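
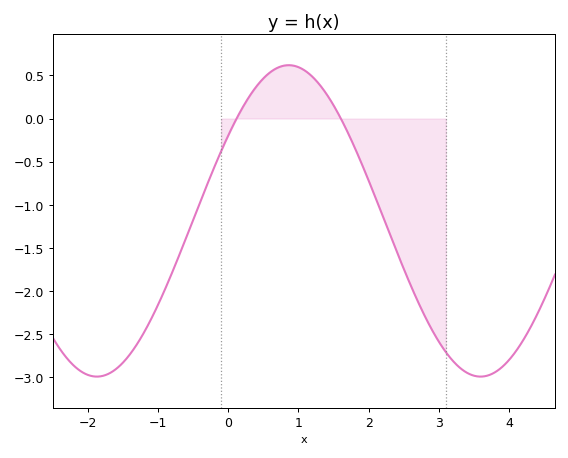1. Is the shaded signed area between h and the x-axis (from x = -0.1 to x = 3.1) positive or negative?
negative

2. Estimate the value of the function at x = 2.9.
-2.45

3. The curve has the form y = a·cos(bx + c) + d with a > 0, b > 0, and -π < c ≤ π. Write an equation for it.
y = 1.81cos(1.15x - 0.992) - 1.19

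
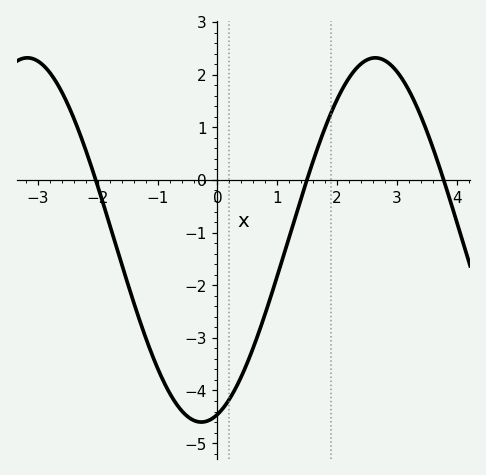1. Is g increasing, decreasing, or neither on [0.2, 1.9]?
increasing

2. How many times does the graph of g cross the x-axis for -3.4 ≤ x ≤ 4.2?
3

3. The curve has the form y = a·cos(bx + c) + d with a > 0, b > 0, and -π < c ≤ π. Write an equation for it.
y = 3.46cos(1.1x - 2.9) - 1.14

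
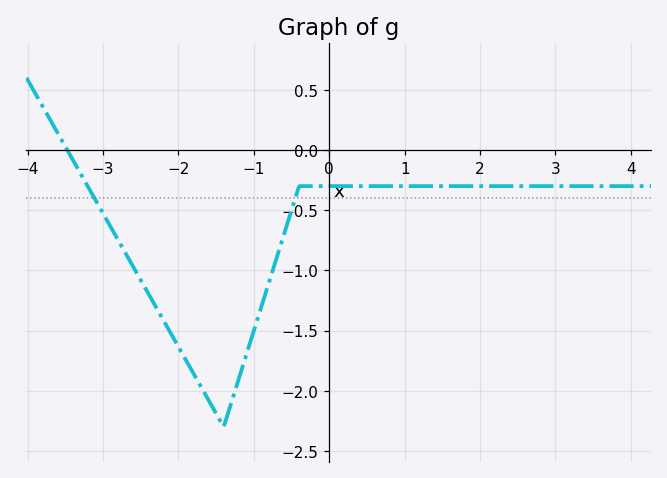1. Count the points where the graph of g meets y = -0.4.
2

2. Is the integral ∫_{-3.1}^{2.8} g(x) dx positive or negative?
negative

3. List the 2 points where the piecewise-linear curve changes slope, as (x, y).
(-1.4, -2.3); (-0.4, -0.3)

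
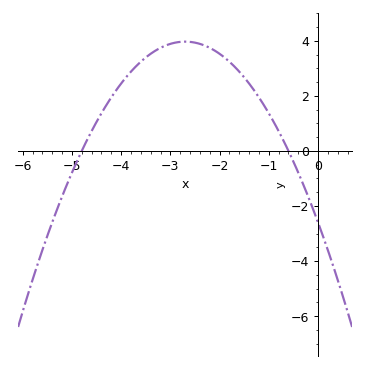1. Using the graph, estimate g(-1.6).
2.88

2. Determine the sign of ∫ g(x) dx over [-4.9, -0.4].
positive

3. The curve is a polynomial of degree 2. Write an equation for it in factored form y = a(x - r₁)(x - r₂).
y = -0.9(x + 4.8)(x + 0.6)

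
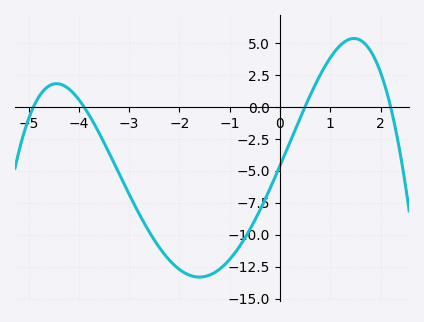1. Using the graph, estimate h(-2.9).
-7.63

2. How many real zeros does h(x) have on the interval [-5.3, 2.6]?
4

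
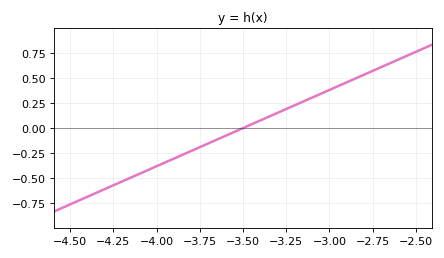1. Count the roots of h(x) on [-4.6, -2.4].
1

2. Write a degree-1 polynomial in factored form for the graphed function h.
y = 0.76(x + 3.5)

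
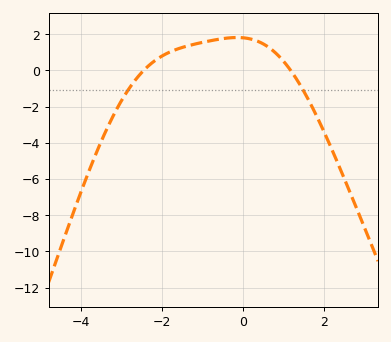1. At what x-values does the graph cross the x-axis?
-2.44, 1.17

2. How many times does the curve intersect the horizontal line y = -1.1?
2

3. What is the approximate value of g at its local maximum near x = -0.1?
1.81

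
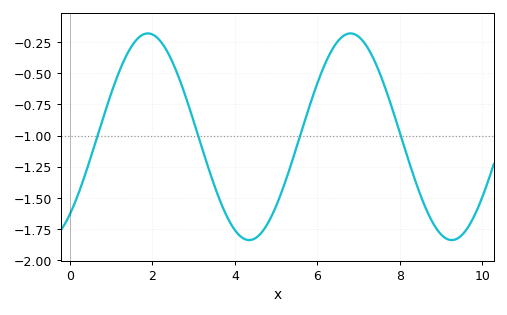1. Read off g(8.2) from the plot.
-1.19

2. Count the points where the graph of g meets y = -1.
4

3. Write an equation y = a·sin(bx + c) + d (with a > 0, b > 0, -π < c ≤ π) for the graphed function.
y = 0.83sin(1.28x - 0.852) - 1.01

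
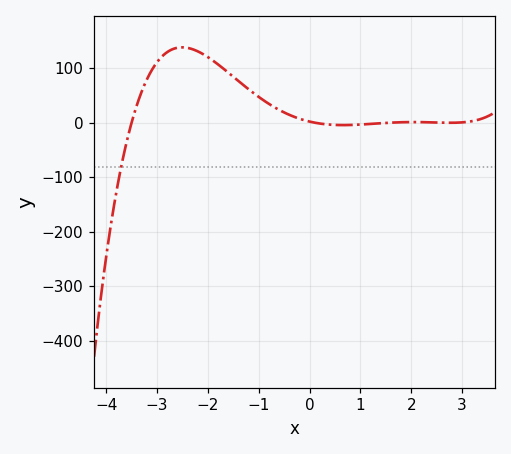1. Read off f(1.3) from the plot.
-1.69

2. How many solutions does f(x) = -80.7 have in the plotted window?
1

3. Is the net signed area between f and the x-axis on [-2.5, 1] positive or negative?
positive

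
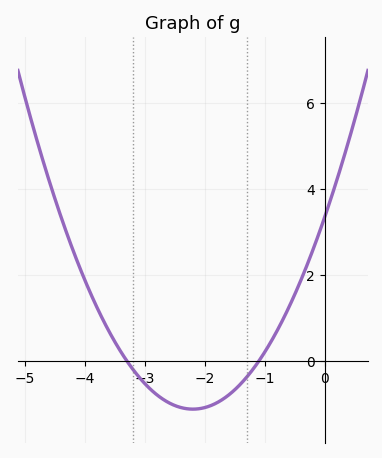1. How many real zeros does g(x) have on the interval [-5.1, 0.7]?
2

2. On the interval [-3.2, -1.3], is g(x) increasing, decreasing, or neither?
neither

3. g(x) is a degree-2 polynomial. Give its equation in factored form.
y = 0.92(x + 3.3)(x + 1.1)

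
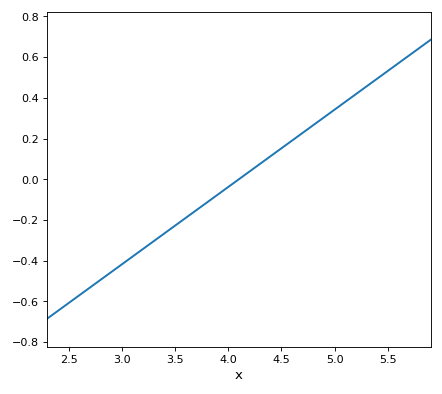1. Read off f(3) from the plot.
-0.42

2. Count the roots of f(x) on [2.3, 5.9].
1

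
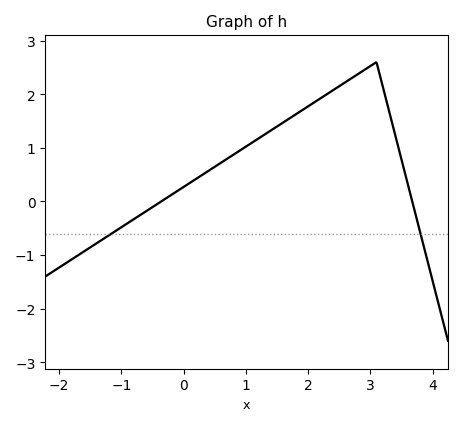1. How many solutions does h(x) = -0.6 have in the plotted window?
2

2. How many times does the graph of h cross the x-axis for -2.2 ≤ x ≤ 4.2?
2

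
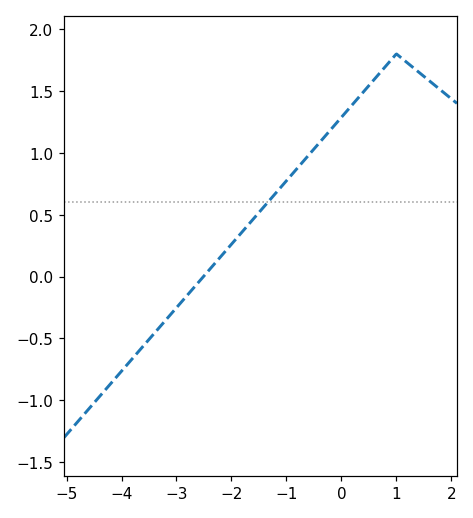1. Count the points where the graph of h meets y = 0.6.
1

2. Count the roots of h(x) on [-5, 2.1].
1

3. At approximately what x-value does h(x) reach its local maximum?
1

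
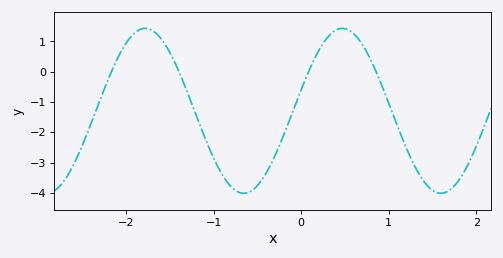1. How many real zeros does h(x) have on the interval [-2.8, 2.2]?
4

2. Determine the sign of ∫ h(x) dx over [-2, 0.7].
negative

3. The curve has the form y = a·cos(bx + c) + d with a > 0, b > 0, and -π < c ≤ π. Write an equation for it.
y = 2.72cos(2.8x - 1.3) - 1.29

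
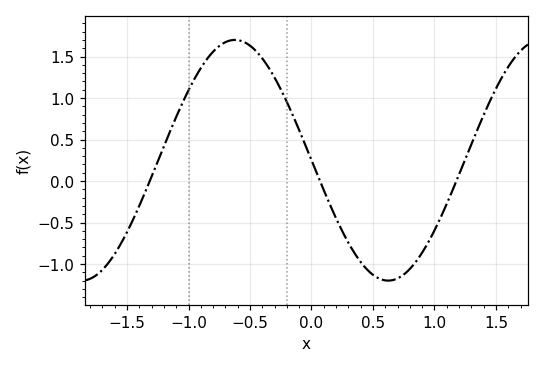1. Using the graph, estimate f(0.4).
-1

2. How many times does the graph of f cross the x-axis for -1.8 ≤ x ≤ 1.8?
3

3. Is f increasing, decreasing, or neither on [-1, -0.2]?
neither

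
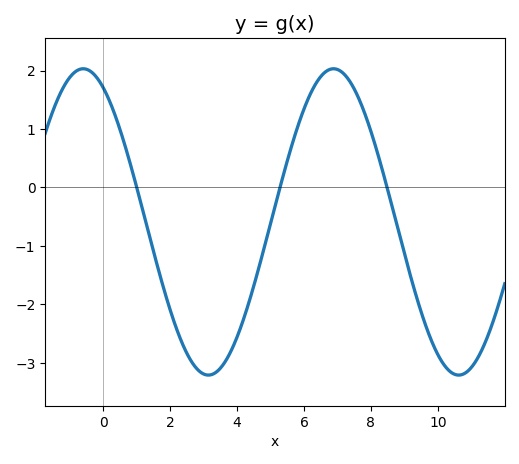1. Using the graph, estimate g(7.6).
1.6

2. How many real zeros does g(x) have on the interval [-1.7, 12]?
3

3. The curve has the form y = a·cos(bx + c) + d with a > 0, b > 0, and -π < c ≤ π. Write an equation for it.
y = 2.62cos(0.84x + 0.5) - 0.59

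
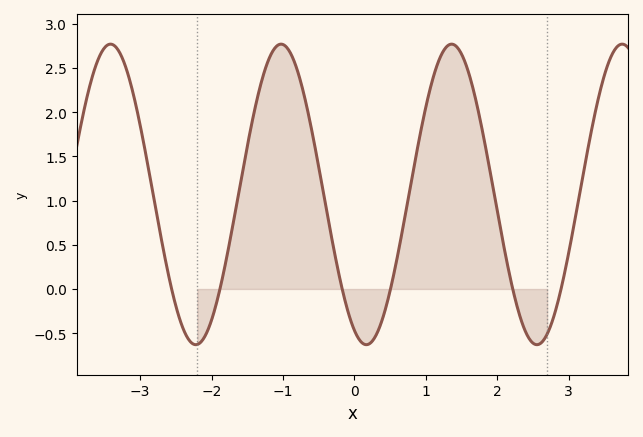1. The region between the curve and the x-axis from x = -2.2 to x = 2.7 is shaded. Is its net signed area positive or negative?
positive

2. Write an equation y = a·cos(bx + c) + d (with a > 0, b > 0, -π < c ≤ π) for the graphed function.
y = 1.7cos(2.63x + 2.7) + 1.07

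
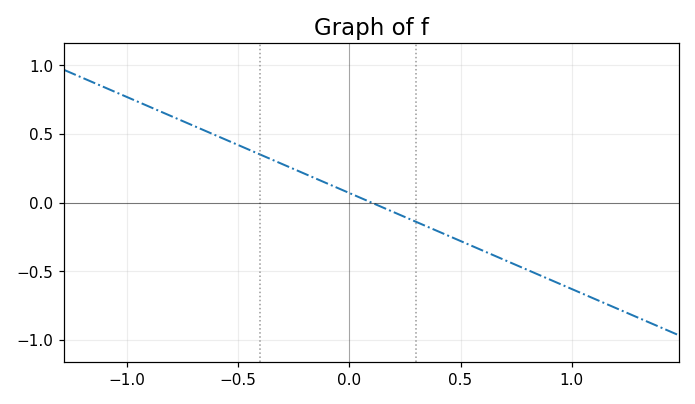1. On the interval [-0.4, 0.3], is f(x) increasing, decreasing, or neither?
decreasing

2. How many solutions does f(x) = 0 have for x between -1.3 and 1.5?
1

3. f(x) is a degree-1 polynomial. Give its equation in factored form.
y = -0.7(x - 0.1)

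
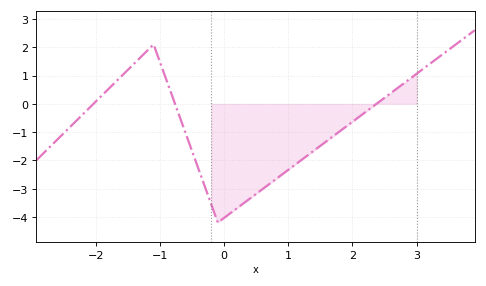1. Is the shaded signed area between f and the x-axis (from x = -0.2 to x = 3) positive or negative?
negative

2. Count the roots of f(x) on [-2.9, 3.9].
3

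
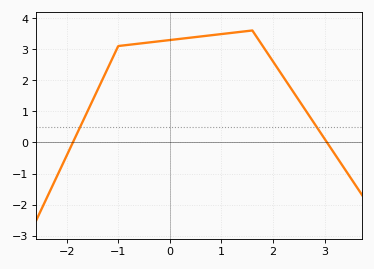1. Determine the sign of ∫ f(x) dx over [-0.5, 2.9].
positive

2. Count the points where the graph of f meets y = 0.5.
2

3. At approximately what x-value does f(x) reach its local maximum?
1.6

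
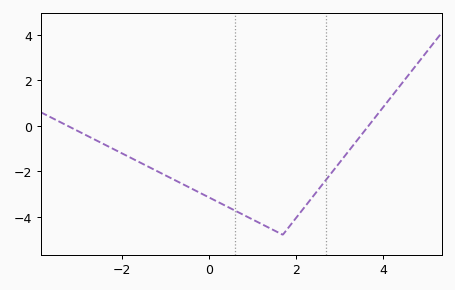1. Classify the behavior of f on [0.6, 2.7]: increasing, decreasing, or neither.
neither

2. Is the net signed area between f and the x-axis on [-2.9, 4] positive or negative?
negative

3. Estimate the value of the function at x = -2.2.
-1.01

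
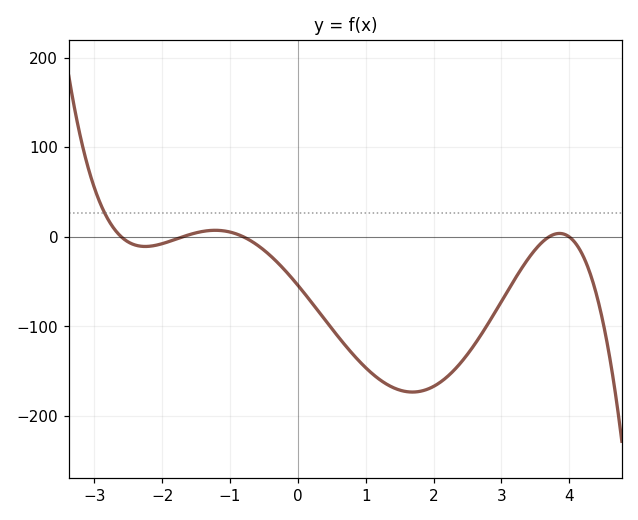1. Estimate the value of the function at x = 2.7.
-109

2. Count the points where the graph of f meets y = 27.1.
1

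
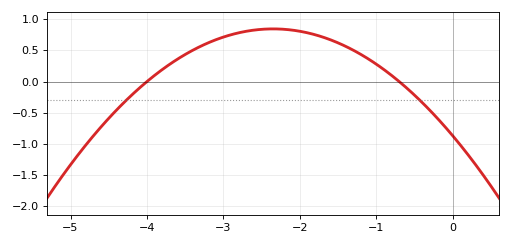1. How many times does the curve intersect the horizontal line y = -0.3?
2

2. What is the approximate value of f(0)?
-0.868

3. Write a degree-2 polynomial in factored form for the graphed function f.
y = -0.31(x + 4)(x + 0.7)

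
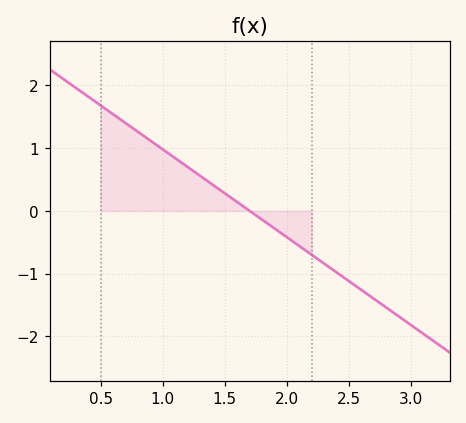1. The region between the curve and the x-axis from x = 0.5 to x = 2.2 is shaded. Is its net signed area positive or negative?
positive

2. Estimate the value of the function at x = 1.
1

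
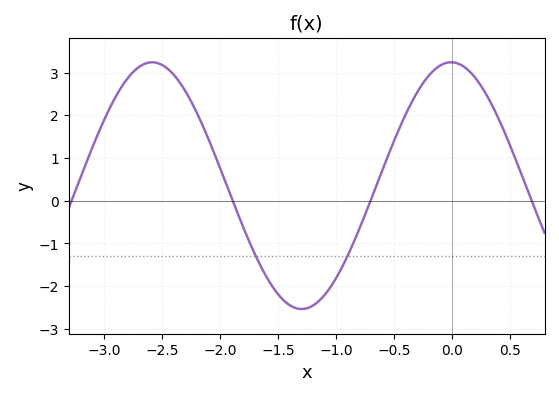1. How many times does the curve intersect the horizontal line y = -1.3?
2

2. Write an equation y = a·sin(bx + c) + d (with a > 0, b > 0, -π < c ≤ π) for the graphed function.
y = 2.89sin(2.4x + 1.6) + 0.35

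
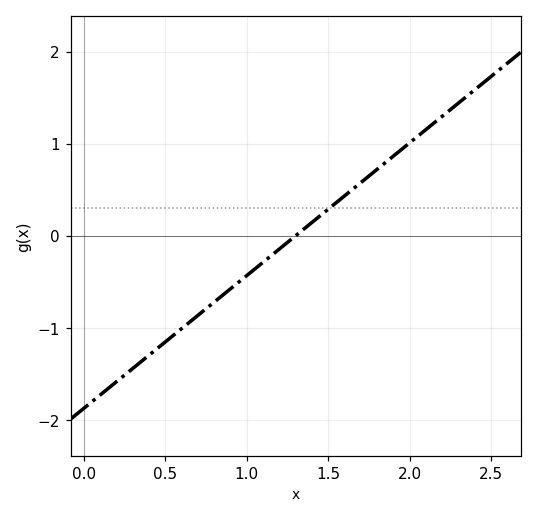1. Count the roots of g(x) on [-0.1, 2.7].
1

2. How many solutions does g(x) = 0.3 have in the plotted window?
1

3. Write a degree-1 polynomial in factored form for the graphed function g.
y = 1.44(x - 1.3)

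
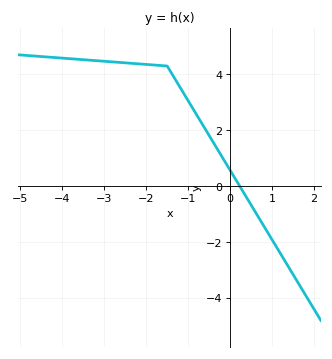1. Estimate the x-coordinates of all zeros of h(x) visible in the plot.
0.229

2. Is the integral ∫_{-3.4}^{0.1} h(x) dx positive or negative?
positive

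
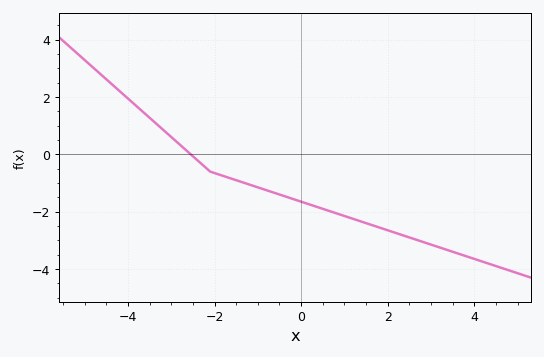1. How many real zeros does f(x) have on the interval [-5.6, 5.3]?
1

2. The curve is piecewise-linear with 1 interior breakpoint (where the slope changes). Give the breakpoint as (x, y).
(-2.1, -0.6)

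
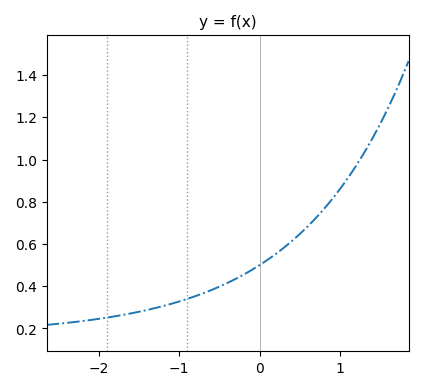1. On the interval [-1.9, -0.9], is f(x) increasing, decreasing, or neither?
increasing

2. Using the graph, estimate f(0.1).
0.52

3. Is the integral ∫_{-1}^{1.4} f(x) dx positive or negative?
positive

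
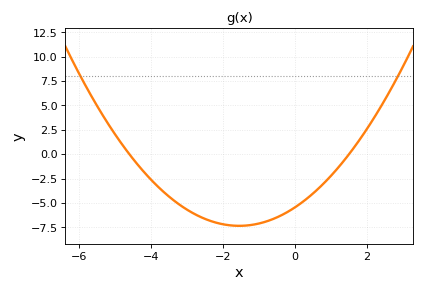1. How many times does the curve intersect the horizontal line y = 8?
2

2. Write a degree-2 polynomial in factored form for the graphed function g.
y = 0.79(x + 4.6)(x - 1.5)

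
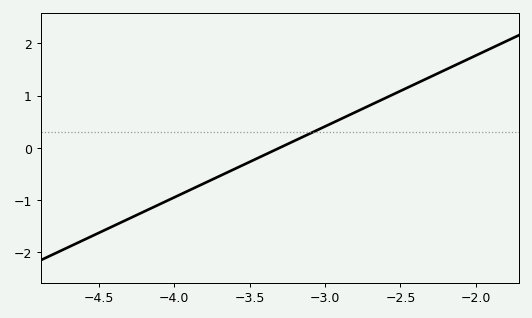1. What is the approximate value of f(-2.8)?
0.7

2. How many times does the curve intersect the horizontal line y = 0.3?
1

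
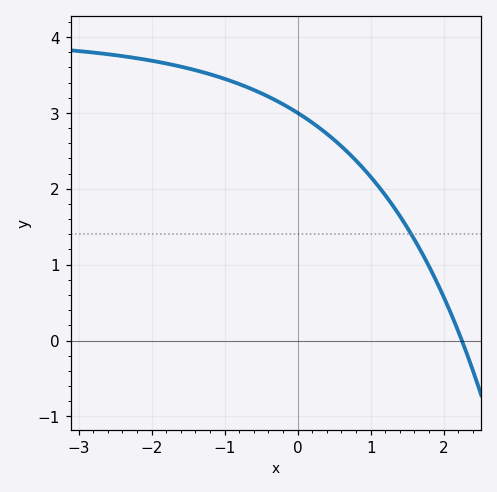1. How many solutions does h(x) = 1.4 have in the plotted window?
1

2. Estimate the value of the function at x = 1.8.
1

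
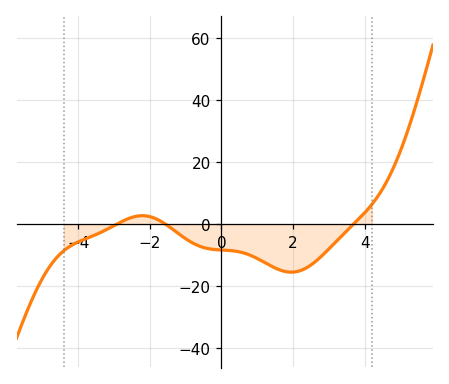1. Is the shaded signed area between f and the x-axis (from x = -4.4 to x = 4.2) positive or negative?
negative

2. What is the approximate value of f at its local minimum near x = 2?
-15.5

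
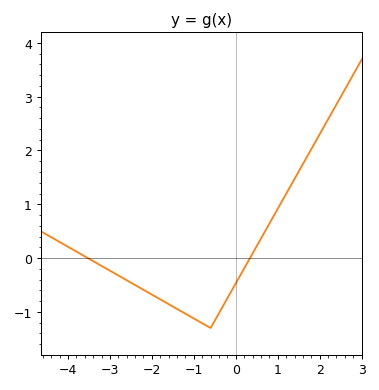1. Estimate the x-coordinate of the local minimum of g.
-0.6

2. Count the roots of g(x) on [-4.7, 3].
2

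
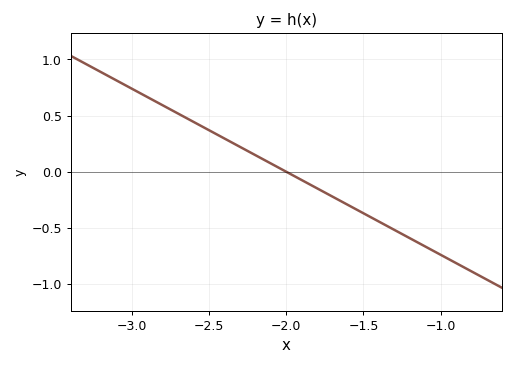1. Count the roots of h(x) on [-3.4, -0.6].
1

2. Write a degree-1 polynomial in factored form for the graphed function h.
y = -0.74(x + 2)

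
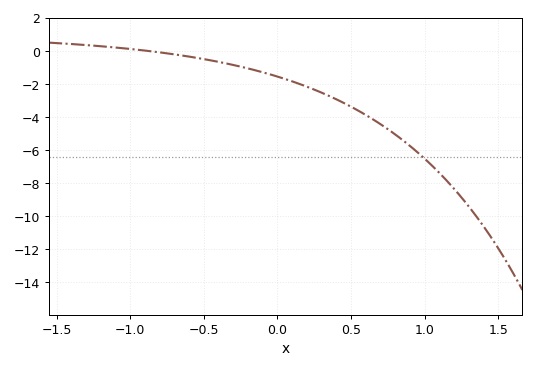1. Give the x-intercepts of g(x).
-0.85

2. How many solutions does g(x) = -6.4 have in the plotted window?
1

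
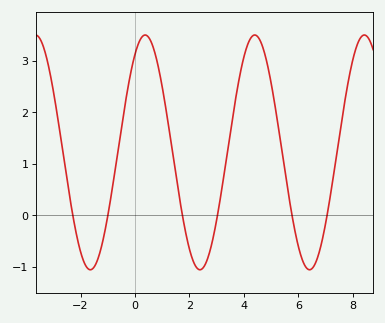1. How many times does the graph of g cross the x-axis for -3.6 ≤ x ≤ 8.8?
6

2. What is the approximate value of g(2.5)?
-1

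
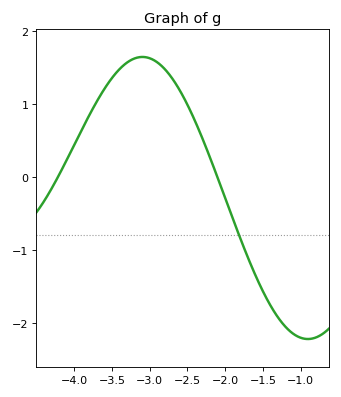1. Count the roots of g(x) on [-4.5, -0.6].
2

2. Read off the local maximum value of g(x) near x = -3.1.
1.6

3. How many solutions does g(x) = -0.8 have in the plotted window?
1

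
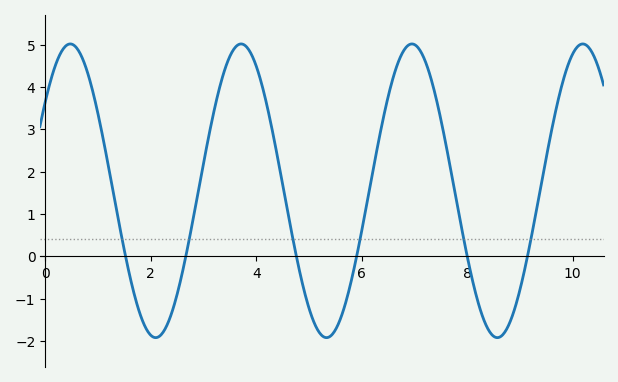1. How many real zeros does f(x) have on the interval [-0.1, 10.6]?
6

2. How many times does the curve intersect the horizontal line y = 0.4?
6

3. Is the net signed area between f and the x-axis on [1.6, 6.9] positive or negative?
positive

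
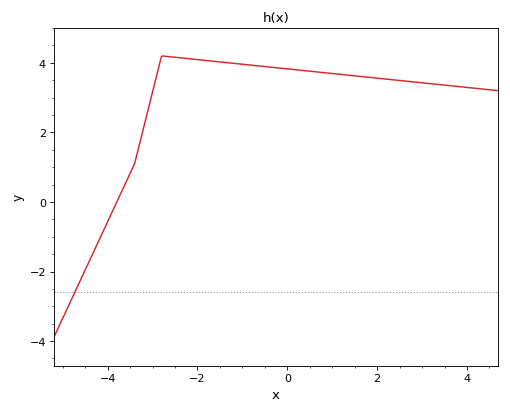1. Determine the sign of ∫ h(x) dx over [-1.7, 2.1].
positive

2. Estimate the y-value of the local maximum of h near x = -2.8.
4.2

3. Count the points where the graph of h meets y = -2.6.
1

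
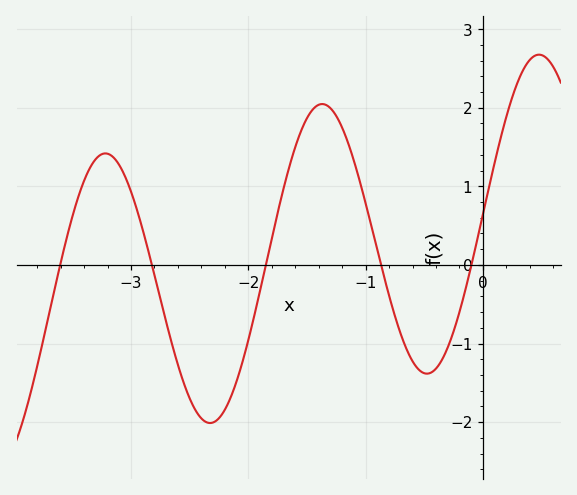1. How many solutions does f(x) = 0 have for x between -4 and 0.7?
5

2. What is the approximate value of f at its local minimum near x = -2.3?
-2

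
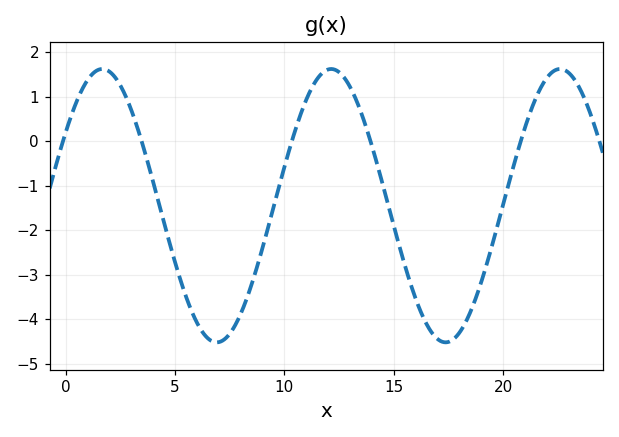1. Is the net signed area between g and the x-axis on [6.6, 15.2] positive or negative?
negative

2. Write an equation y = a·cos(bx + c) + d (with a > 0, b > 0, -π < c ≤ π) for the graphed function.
y = 3.07cos(0.6x - 1) - 1.45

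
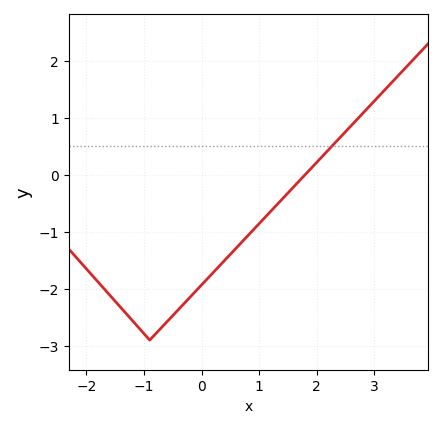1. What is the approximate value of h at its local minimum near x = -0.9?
-2.9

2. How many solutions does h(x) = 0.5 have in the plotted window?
1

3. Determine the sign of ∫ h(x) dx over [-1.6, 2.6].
negative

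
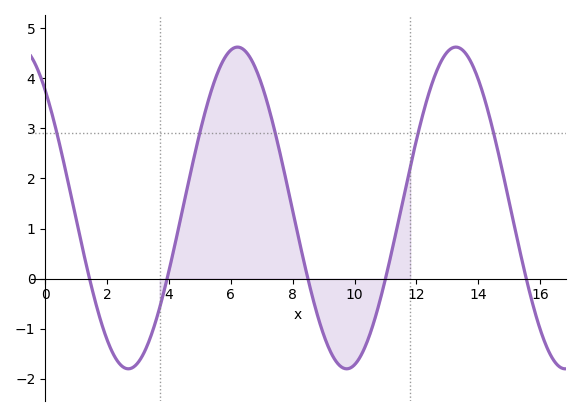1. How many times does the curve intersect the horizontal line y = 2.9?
5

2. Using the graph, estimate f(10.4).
-1.27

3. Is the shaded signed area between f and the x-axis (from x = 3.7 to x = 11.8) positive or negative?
positive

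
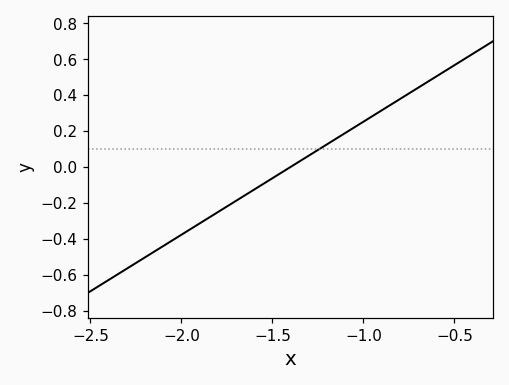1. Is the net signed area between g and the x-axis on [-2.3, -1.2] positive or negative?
negative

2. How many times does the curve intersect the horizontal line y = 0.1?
1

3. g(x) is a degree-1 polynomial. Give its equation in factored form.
y = 0.63(x + 1.4)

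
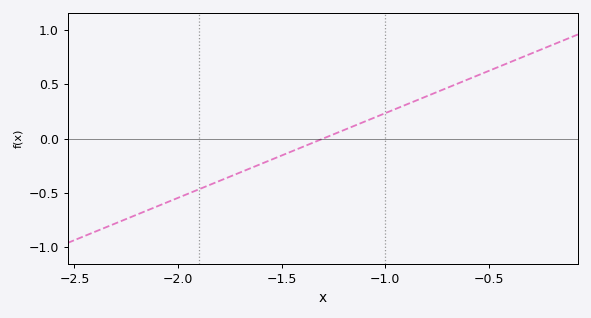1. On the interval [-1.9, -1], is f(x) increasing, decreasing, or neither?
increasing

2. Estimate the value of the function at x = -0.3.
0.78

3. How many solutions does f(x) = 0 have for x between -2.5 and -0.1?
1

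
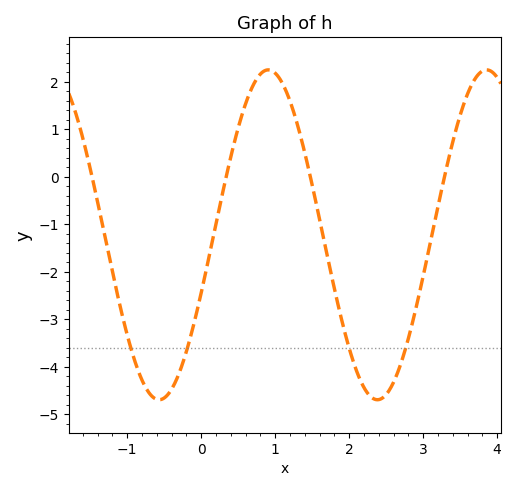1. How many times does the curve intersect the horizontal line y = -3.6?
4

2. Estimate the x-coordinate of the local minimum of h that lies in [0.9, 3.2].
2.38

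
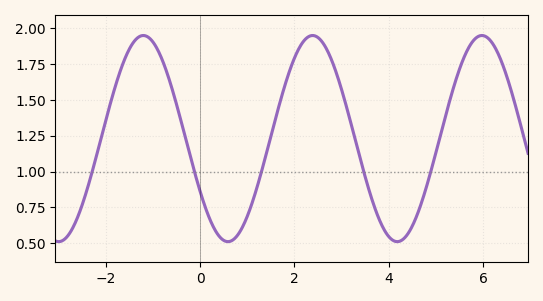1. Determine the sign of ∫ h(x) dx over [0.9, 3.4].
positive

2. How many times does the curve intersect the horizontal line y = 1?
5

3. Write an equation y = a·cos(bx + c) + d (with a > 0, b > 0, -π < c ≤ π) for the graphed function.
y = 0.72cos(1.8x + 2.1) + 1.23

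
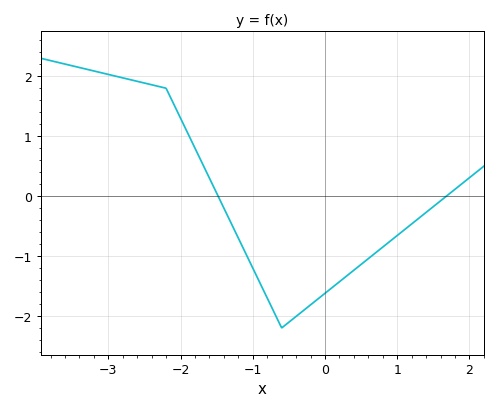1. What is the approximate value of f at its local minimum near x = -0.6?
-2.2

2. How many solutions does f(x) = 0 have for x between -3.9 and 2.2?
2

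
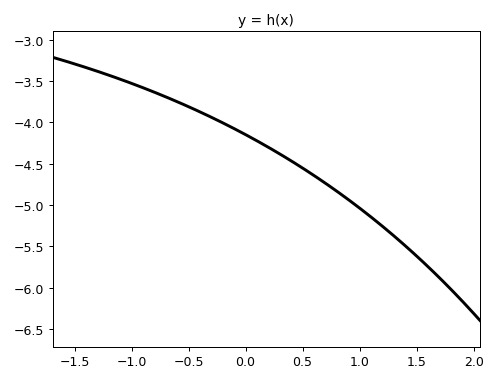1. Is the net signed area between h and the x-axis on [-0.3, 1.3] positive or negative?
negative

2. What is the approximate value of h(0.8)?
-4.85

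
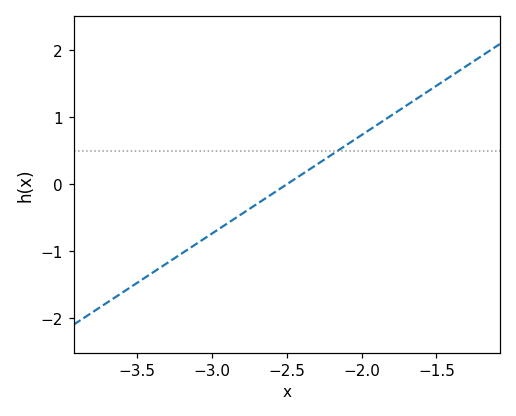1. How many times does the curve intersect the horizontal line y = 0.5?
1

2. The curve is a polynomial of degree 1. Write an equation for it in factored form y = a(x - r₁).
y = 1.47(x + 2.5)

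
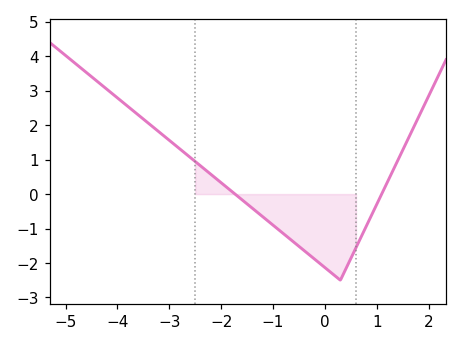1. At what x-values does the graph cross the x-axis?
-1.73, 1.1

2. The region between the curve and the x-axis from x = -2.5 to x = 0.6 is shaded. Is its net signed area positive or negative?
negative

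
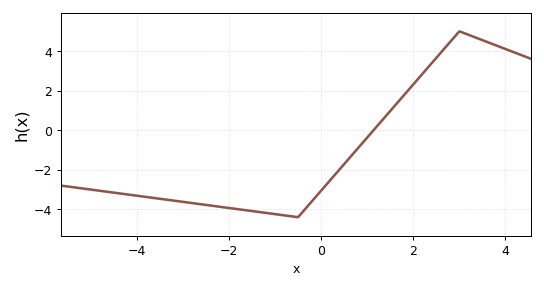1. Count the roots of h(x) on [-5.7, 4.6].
1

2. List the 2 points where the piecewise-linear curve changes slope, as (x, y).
(-0.5, -4.4); (3, 5)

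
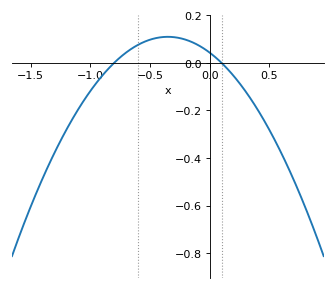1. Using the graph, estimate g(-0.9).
-0.054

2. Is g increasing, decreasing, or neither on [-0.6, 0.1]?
neither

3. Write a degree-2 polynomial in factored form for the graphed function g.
y = -0.54(x + 0.8)(x - 0.1)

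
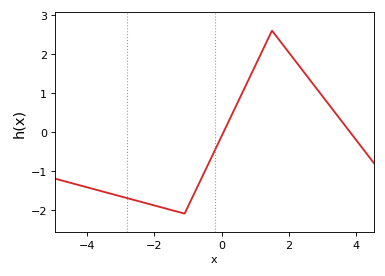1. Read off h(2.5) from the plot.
1.5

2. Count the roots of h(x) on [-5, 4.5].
2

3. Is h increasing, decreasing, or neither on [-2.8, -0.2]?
neither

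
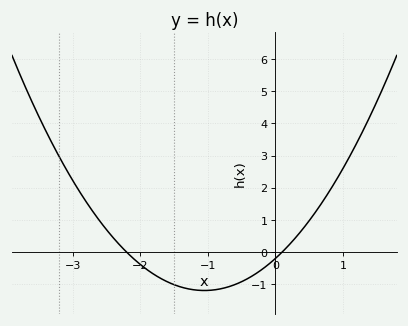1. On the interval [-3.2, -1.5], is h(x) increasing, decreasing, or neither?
decreasing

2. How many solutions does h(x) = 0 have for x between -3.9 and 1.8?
2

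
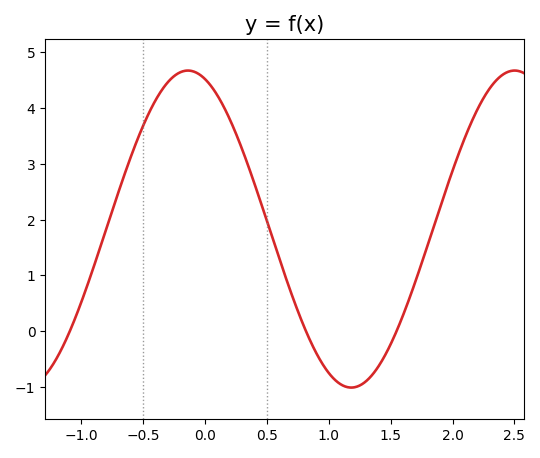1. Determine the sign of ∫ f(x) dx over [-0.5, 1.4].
positive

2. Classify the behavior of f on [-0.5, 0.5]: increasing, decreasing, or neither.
neither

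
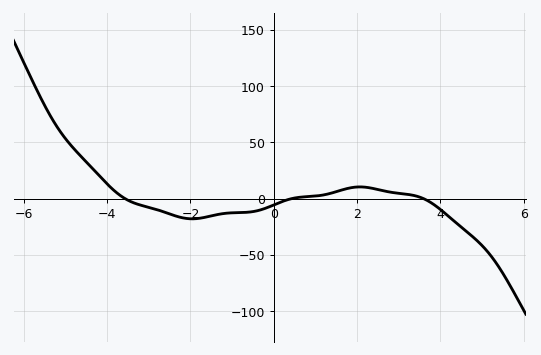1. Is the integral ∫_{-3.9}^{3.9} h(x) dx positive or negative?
negative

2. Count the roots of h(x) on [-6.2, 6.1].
3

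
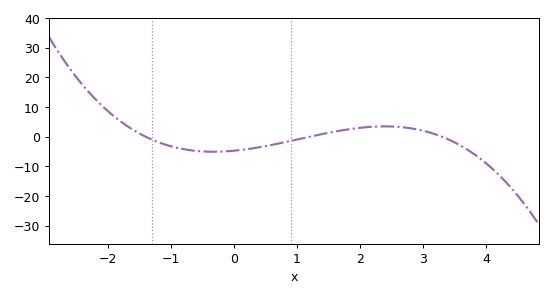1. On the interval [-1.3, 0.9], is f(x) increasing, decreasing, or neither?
neither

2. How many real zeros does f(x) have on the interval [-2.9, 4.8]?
3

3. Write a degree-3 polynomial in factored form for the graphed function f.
y = -0.85(x + 1.4)(x - 1.2)(x - 3.3)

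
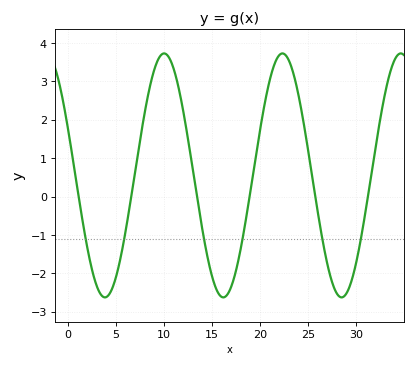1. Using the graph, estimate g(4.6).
-2.42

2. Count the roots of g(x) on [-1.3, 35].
6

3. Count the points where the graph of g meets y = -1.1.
6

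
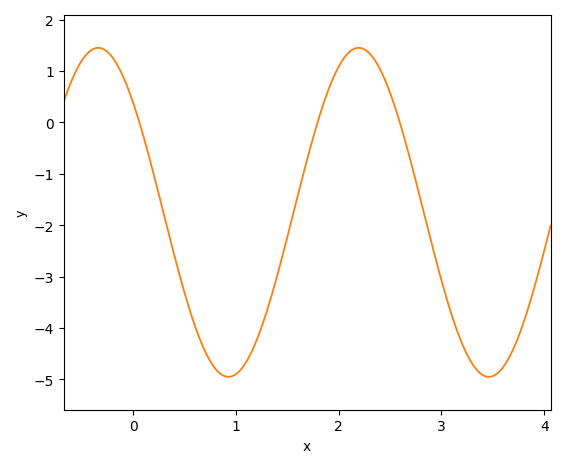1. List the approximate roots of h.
0.061, 1.79, 2.59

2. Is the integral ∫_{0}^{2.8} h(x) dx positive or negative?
negative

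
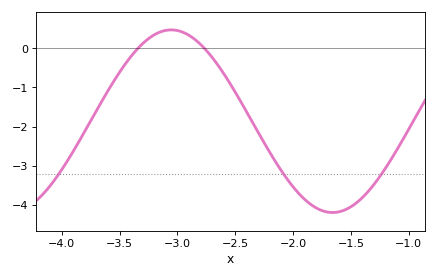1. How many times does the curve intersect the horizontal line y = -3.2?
3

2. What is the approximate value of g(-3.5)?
-0.606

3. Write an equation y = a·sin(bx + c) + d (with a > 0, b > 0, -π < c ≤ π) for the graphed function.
y = 2.33sin(2.25x + 2.16) - 1.86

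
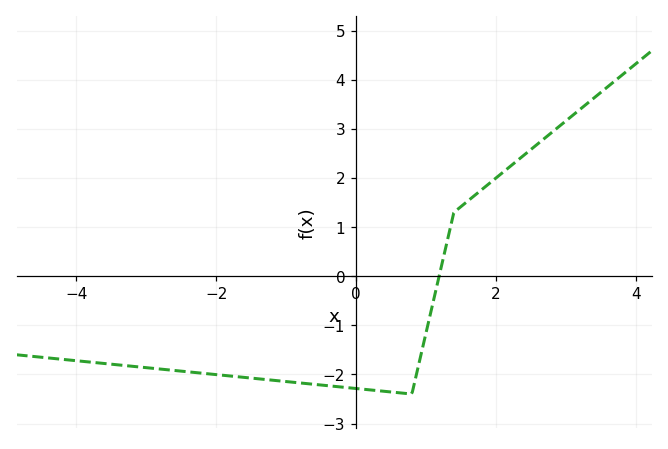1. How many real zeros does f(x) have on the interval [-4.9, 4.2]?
1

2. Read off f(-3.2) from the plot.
-1.8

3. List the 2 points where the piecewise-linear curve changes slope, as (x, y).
(0.8, -2.4); (1.4, 1.3)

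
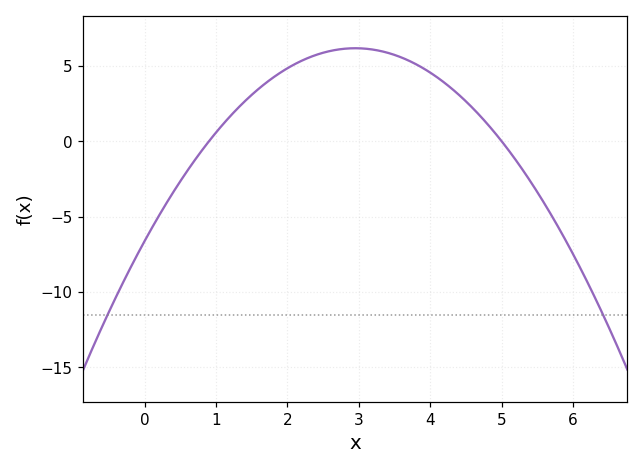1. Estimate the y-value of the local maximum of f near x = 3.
6.18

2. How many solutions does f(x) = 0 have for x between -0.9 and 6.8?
2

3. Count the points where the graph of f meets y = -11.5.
2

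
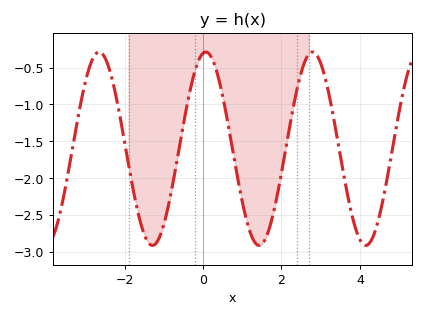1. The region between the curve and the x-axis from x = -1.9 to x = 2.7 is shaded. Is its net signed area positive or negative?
negative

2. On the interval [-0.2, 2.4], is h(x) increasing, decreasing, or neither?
neither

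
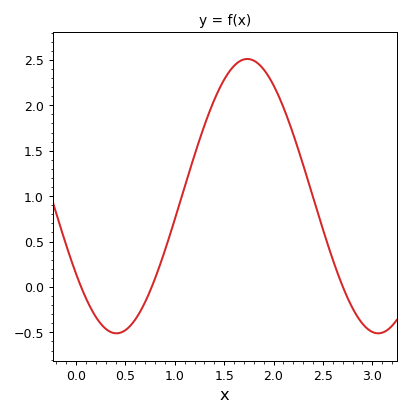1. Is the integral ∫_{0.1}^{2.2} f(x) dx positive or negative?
positive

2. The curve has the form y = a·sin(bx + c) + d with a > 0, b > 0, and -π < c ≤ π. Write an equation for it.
y = 1.51sin(2.4x - 2.5) + 1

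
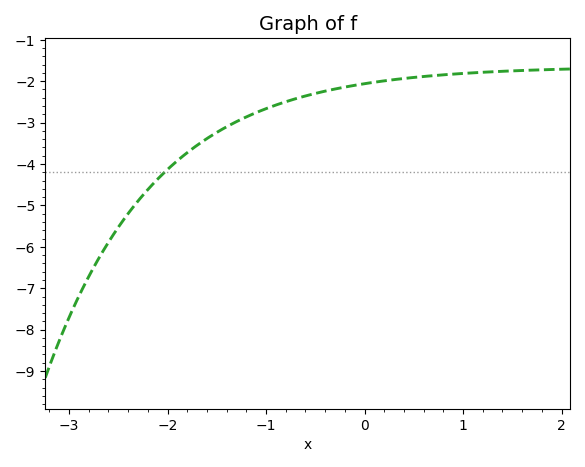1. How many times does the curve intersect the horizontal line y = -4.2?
1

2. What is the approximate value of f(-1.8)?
-3.72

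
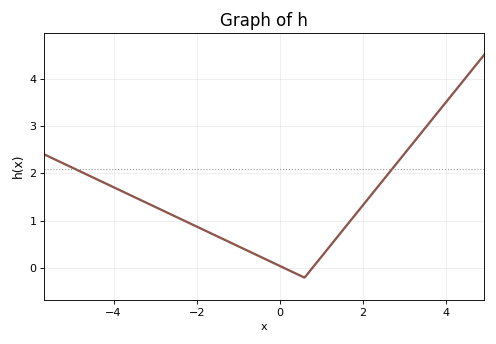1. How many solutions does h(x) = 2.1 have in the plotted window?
2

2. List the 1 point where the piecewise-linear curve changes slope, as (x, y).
(0.6, -0.2)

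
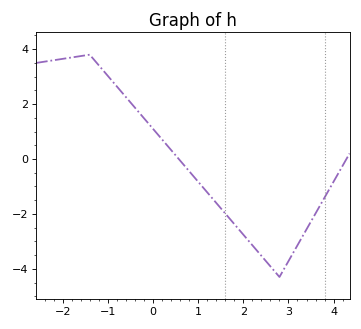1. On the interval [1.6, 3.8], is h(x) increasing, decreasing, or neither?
neither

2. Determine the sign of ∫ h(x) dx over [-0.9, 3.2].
negative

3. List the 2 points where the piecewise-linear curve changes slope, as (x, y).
(-1.4, 3.8); (2.8, -4.3)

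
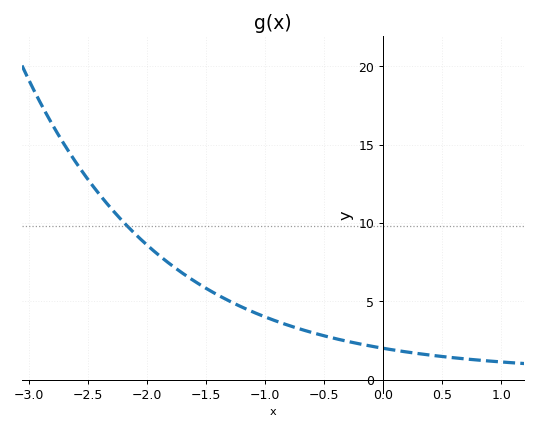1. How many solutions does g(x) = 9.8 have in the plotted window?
1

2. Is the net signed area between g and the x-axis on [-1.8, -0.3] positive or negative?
positive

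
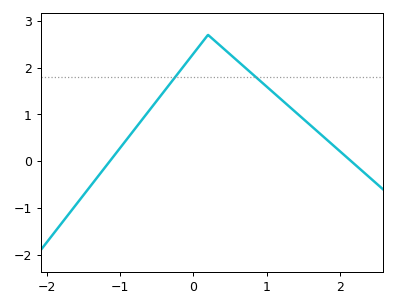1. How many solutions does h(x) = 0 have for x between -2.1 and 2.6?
2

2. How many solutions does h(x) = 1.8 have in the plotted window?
2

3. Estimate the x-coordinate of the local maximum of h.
0.201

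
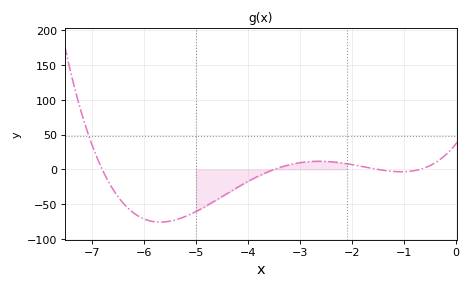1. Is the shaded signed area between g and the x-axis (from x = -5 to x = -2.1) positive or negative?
negative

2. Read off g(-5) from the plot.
-60.5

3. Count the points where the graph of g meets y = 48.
1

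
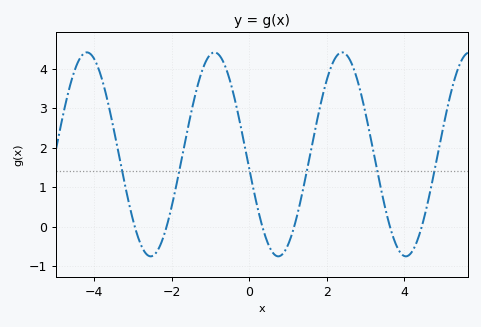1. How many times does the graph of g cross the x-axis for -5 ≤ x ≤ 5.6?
6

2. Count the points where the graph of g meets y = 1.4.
6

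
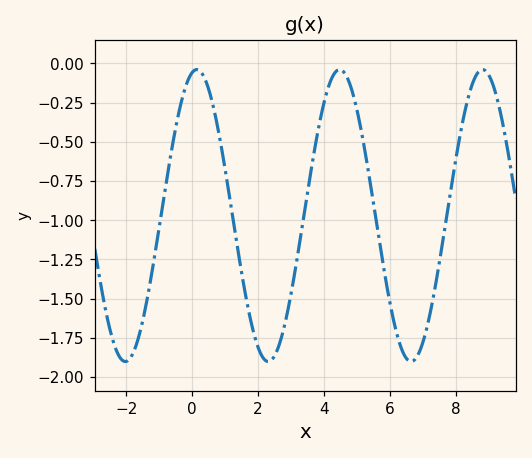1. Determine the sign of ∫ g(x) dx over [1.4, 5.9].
negative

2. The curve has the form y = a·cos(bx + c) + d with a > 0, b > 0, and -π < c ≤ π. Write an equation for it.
y = 0.93cos(1.4x - 0.2) - 0.97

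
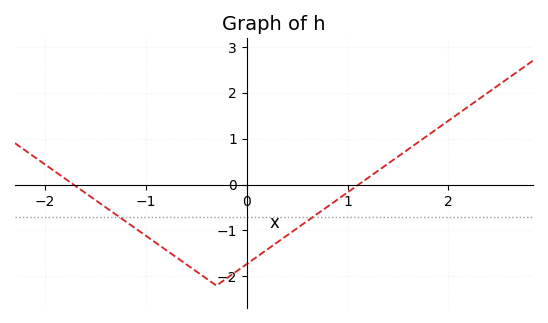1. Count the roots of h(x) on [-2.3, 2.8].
2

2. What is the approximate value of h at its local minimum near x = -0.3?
-2.2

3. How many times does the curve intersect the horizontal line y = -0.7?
2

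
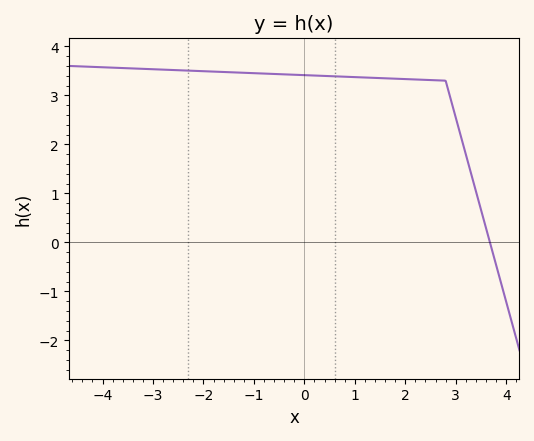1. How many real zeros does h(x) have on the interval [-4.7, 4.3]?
1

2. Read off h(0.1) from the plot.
3.4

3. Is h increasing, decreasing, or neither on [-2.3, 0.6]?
decreasing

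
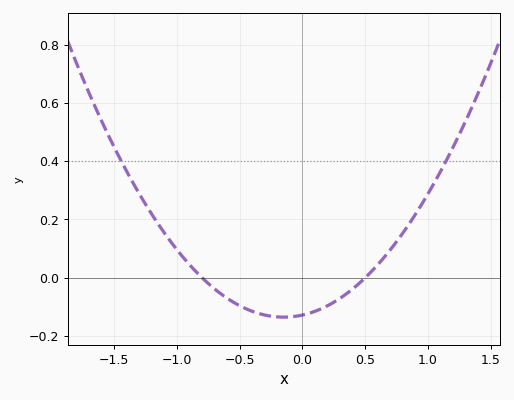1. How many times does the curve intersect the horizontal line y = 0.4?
2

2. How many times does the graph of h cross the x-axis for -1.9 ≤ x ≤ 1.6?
2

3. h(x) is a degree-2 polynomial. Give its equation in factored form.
y = 0.32(x + 0.8)(x - 0.5)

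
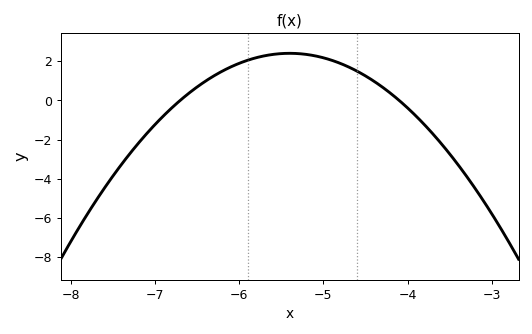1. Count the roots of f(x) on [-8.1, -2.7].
2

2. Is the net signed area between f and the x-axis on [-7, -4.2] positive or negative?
positive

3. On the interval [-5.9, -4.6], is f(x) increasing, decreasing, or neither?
neither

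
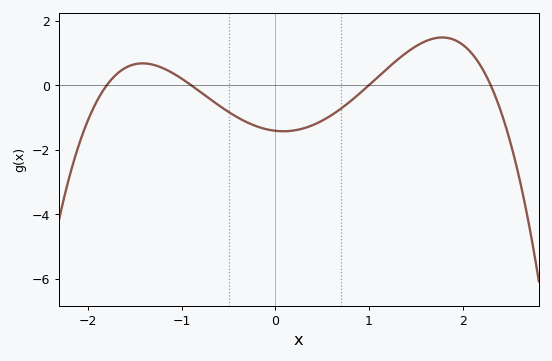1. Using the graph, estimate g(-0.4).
-1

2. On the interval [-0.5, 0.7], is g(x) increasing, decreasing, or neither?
neither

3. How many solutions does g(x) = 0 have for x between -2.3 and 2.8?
4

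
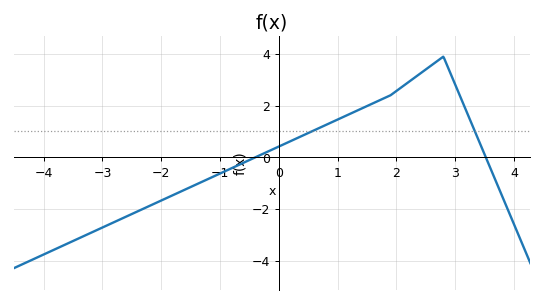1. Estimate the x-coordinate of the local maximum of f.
2.8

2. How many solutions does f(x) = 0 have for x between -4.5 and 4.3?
2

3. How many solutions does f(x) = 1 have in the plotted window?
2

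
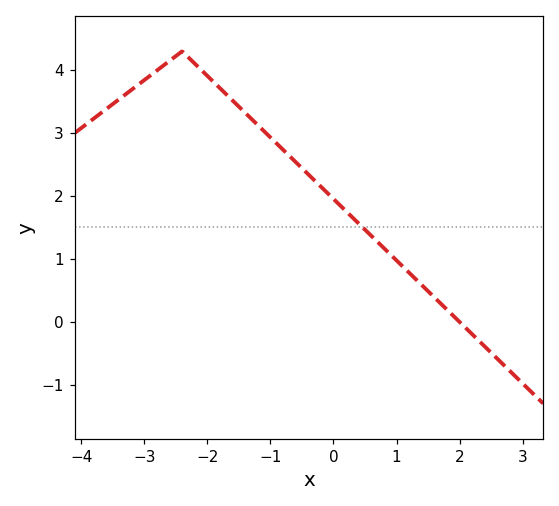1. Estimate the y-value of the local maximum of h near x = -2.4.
4.3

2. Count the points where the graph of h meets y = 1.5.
1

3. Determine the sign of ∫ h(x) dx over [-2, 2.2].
positive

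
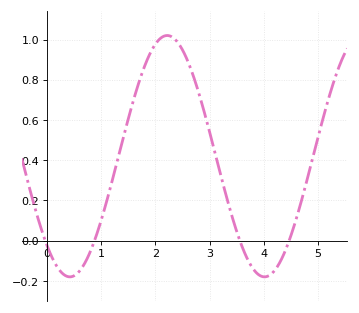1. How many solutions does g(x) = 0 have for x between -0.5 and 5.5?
4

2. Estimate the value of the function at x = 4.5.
0.02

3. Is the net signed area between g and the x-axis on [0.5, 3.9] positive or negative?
positive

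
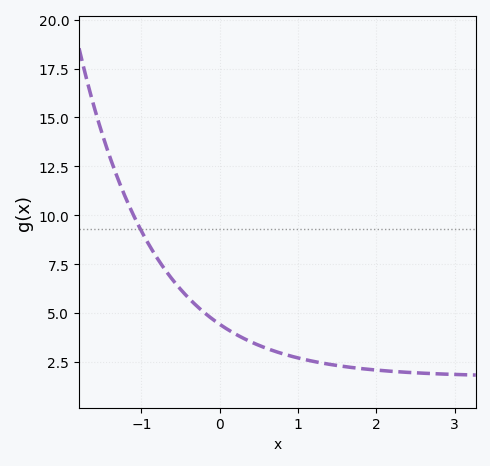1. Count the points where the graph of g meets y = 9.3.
1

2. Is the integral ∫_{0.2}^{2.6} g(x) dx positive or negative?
positive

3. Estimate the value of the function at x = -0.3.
5.39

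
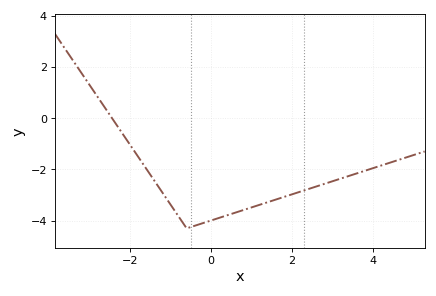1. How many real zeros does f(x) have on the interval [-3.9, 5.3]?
1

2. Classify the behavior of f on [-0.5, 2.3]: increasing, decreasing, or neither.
increasing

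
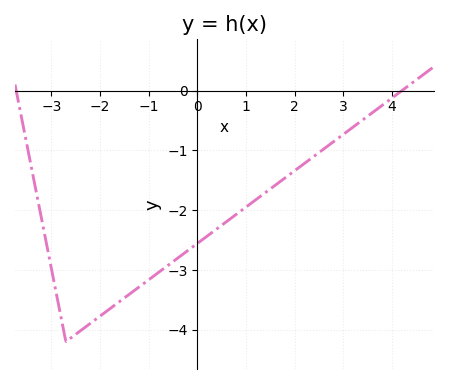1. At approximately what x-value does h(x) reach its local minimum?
-2.6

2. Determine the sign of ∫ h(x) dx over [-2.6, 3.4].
negative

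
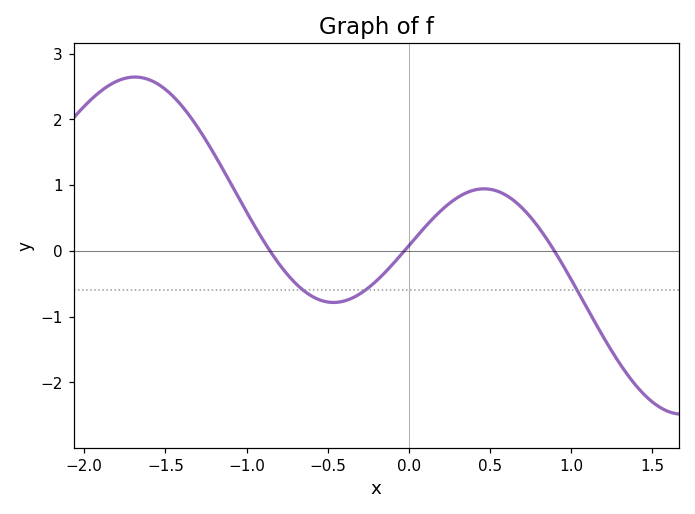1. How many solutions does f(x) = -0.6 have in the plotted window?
3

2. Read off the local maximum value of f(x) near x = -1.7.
2.64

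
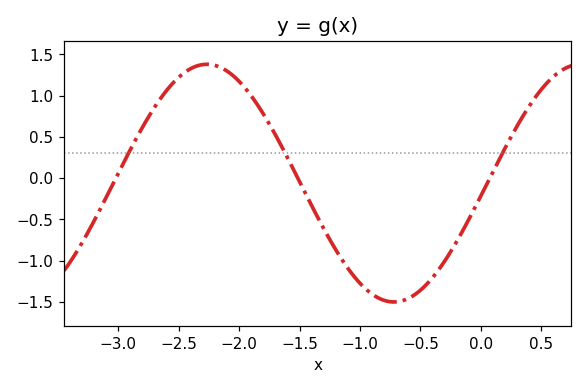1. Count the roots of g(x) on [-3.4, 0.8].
3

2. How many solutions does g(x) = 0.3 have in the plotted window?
3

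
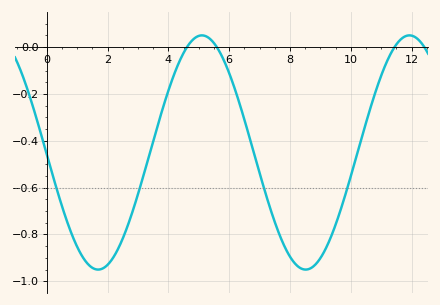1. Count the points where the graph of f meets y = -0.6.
4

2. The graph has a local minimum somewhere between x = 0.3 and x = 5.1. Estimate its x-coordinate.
1.69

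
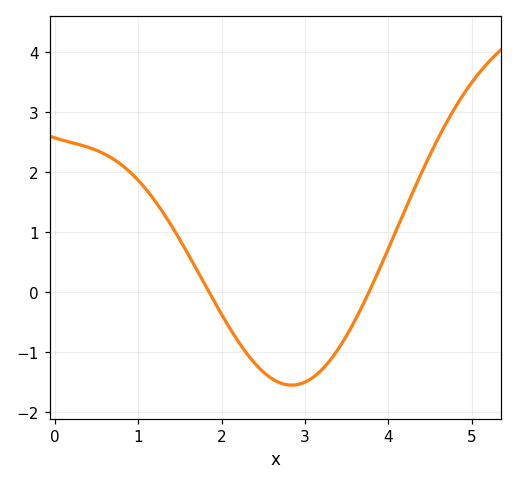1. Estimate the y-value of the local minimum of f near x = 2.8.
-1.5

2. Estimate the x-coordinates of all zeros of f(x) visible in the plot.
1.9, 3.8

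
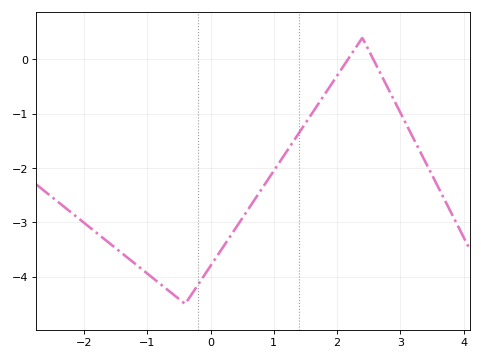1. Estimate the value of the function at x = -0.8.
-4.13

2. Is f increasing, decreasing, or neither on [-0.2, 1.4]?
increasing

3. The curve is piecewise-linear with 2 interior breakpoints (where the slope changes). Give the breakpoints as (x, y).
(-0.4, -4.5); (2.4, 0.4)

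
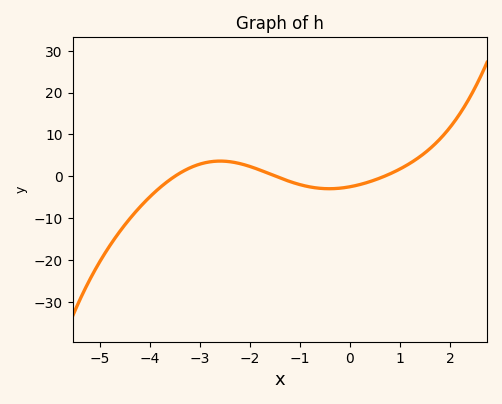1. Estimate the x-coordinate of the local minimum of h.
-0.411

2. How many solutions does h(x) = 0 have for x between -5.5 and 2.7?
3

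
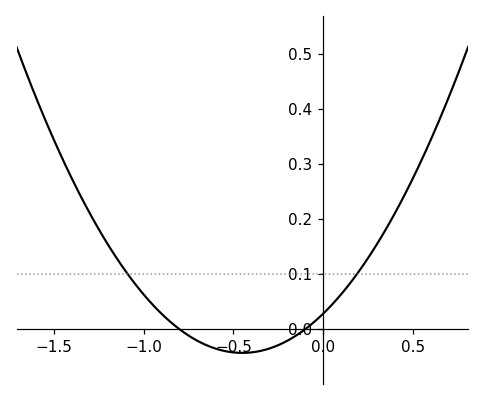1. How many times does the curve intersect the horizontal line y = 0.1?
2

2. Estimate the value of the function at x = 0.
0.03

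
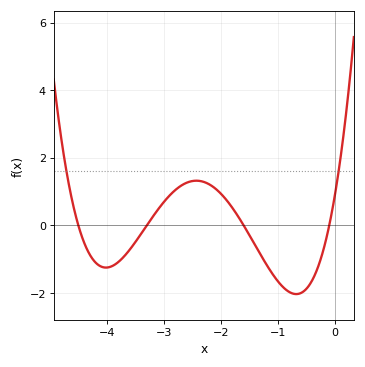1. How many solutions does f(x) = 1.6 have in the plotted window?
2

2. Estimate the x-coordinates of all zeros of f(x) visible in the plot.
-4.5, -3.3, -1.6, -0.1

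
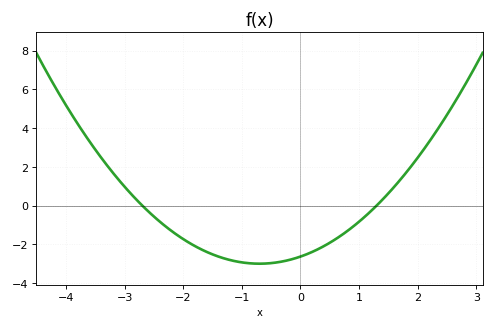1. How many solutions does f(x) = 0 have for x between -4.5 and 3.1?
2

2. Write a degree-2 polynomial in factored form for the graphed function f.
y = 0.75(x + 2.7)(x - 1.3)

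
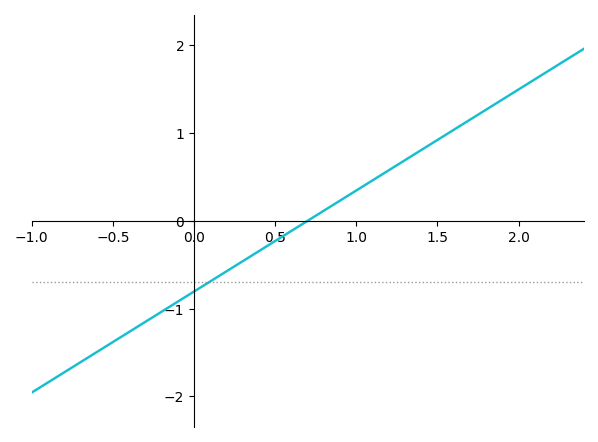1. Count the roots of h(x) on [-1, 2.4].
1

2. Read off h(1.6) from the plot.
1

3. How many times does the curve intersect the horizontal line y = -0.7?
1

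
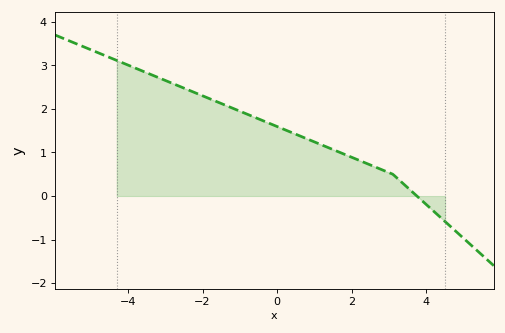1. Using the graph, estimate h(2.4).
0.7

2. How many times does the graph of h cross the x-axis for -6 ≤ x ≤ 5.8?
1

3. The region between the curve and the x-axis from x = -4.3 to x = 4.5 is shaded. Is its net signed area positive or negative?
positive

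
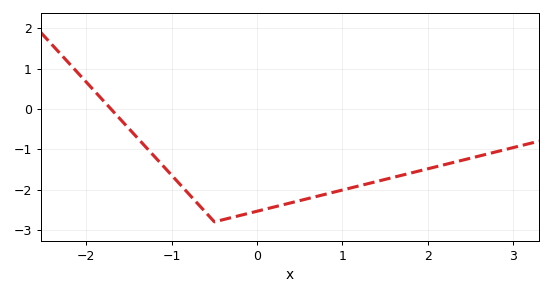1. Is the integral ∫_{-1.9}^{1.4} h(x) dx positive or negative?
negative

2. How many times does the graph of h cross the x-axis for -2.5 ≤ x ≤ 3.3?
1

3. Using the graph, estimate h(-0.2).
-2.6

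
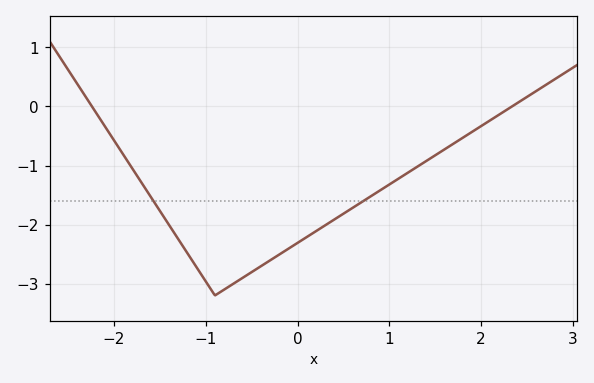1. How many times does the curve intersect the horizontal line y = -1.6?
2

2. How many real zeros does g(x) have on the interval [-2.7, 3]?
2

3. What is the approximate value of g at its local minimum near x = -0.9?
-3.2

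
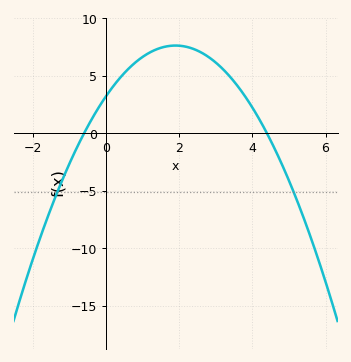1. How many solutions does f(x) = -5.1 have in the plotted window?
2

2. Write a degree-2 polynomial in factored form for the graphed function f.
y = -1.22(x + 0.6)(x - 4.4)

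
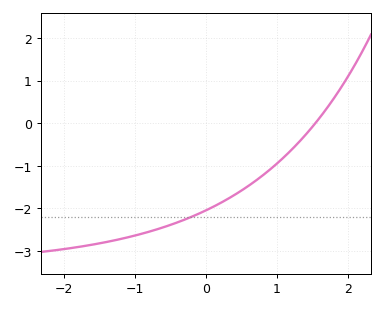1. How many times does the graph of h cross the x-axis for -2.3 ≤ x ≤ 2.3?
1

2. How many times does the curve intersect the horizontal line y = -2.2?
1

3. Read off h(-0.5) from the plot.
-2.39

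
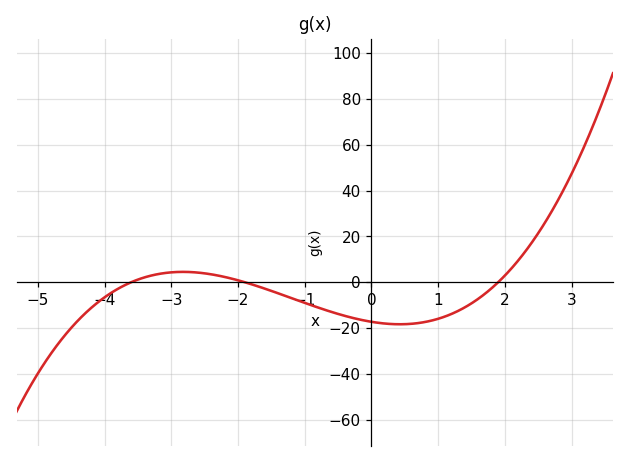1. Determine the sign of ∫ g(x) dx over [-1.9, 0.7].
negative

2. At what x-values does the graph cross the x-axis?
-3.6, -1.9, 1.9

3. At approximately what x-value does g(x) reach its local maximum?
-2.83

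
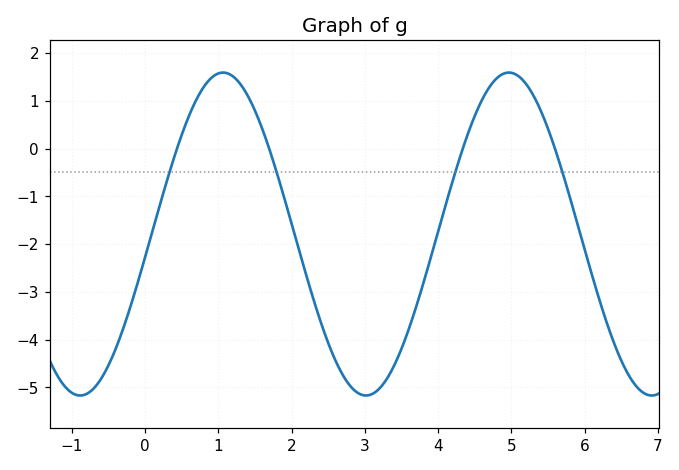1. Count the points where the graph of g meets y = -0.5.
4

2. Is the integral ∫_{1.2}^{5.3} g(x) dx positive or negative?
negative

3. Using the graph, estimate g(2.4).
-3.6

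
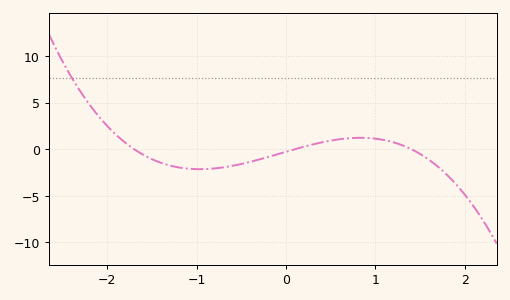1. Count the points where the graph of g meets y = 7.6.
1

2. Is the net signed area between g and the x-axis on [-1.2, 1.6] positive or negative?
negative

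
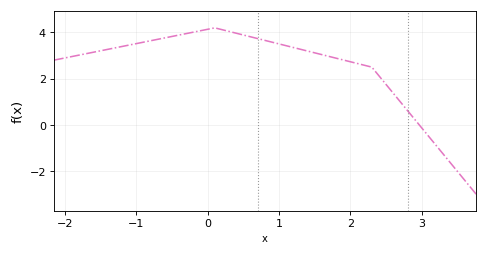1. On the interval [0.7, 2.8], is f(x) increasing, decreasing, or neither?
decreasing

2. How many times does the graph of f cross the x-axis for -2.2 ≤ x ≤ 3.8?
1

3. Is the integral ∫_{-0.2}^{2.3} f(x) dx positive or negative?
positive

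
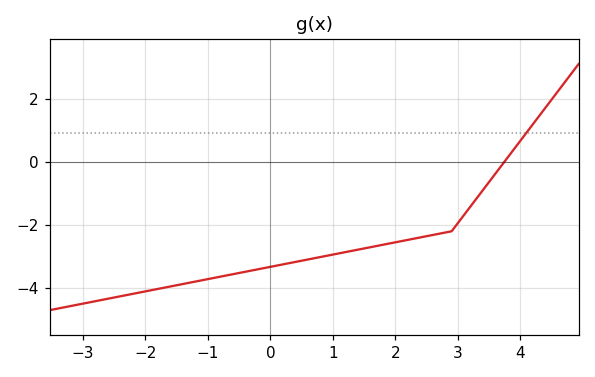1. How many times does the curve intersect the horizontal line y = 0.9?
1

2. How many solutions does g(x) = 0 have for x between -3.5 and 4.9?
1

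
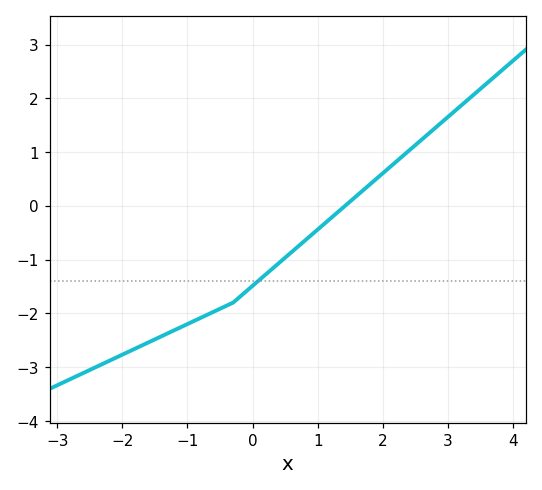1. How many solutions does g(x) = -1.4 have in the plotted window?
1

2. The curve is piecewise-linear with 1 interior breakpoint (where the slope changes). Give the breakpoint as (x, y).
(-0.3, -1.8)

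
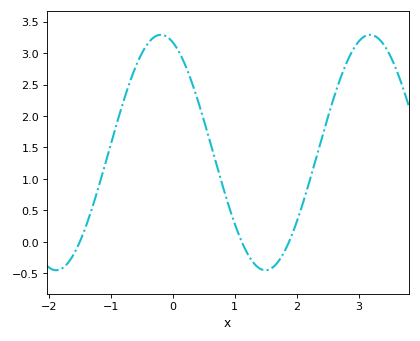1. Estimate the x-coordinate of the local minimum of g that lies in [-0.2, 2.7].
1.5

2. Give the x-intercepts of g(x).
-1.5, 1.1, 1.9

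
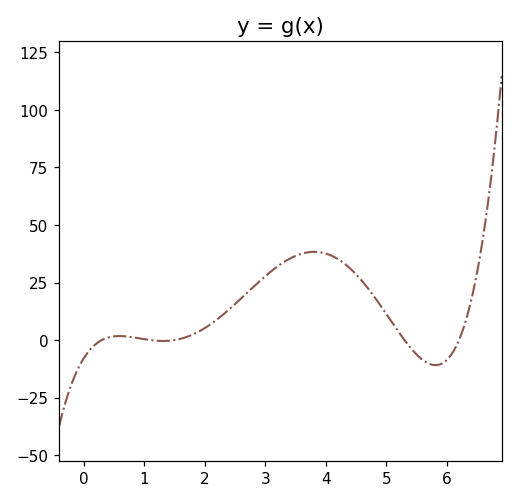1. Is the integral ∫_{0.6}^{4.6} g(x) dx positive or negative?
positive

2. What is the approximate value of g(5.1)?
8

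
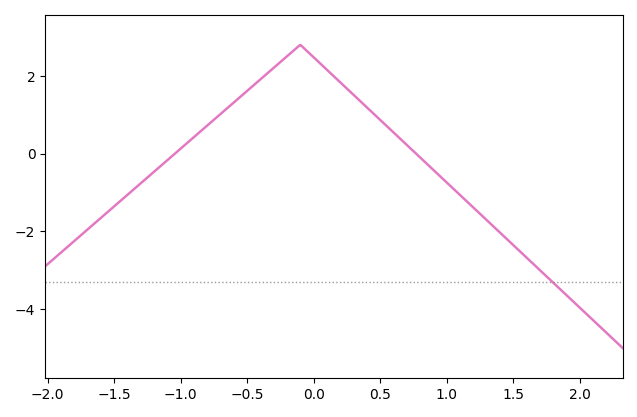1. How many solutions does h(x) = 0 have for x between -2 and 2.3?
2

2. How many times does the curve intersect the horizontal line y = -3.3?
1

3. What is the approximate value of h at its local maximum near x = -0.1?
2.8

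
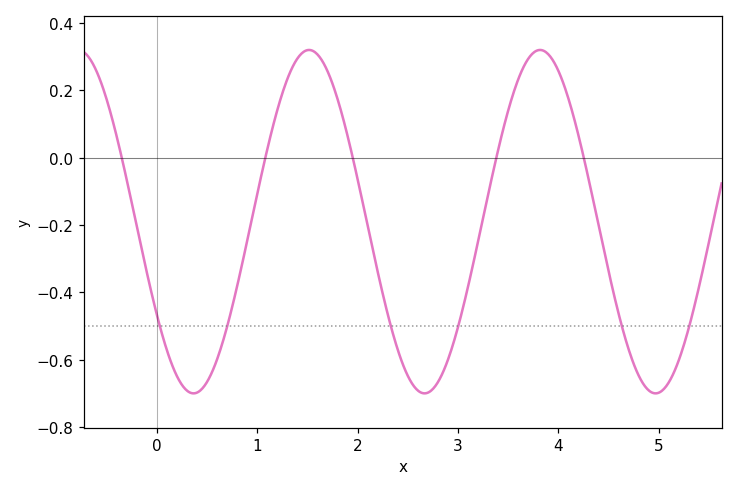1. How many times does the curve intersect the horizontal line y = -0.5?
6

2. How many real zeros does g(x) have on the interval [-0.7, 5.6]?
5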